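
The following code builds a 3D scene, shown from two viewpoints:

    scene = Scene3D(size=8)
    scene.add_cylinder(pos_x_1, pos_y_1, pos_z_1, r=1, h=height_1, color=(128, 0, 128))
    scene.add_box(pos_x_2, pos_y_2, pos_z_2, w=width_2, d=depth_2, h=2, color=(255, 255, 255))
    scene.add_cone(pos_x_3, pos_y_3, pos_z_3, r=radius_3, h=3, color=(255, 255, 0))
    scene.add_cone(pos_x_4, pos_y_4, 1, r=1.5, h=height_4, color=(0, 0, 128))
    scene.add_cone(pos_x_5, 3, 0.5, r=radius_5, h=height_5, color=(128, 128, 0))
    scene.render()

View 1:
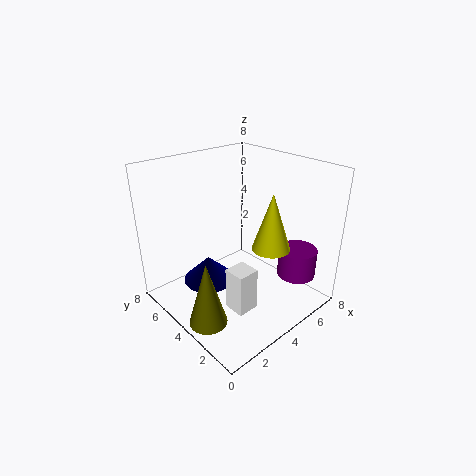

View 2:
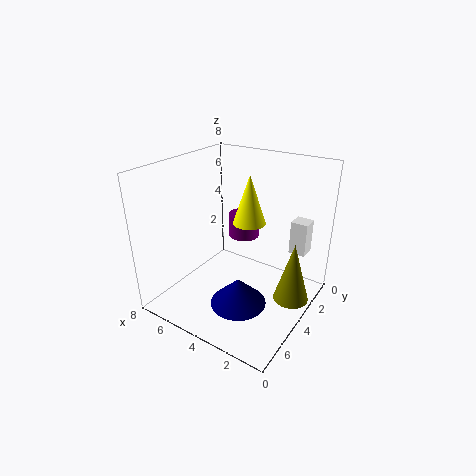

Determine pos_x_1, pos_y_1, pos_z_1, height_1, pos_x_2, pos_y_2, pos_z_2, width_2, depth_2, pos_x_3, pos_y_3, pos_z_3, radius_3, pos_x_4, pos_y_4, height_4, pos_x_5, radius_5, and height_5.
pos_x_1 = 5.5; pos_y_1 = 1; pos_z_1 = 2.5; height_1 = 1.5; pos_x_2 = 1; pos_y_2 = 0.5; pos_z_2 = 2.5; width_2 = 1; depth_2 = 1; pos_x_3 = 4.5; pos_y_3 = 2; pos_z_3 = 4; radius_3 = 1; pos_x_4 = 3; pos_y_4 = 5.5; height_4 = 1.5; pos_x_5 = 1; radius_5 = 1; height_5 = 3.5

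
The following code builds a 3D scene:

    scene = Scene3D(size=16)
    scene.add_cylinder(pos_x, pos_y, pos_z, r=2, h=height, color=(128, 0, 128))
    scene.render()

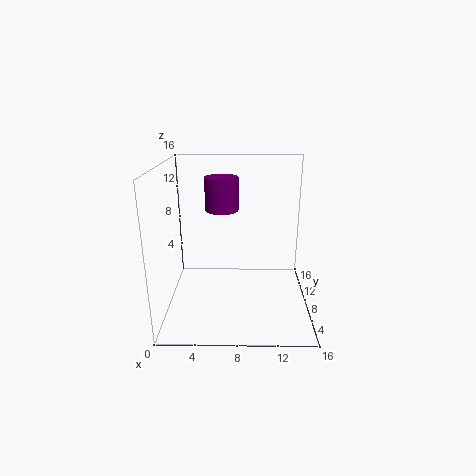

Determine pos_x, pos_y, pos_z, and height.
pos_x = 6; pos_y = 12; pos_z = 10; height = 4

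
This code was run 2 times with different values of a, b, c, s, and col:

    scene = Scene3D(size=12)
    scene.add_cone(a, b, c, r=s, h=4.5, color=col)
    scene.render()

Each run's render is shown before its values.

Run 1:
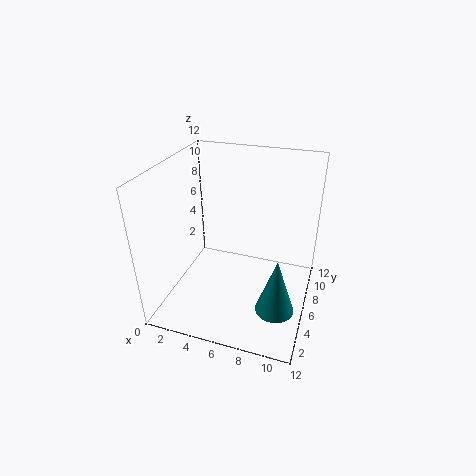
a = 10
b = 3
c = 2
s = 1.5
col = 'teal'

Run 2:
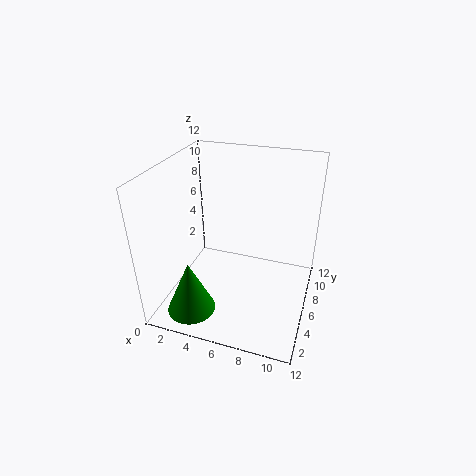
a = 3
b = 2.5
c = 0.5
s = 2
col = 'green'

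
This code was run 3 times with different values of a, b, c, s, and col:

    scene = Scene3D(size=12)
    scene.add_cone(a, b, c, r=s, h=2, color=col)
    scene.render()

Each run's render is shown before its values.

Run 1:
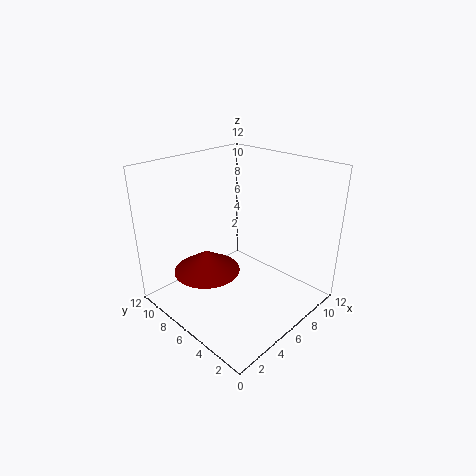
a = 5, b = 9, c = 2, s = 3, col = 'maroon'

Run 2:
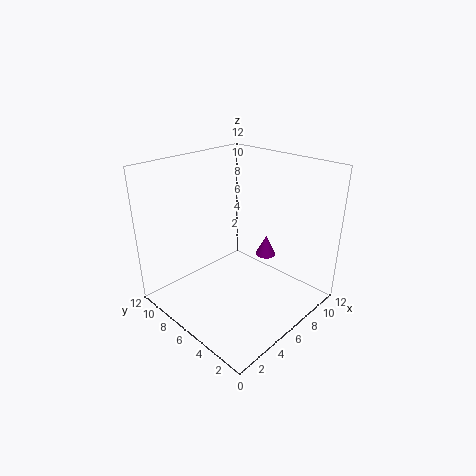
a = 11, b = 7, c = 2, s = 1, col = 'purple'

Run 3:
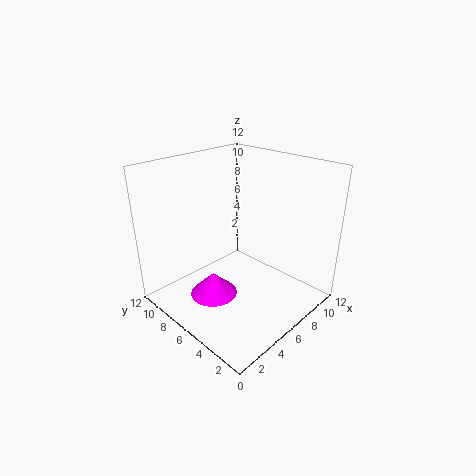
a = 4, b = 7, c = 1, s = 2, col = 'magenta'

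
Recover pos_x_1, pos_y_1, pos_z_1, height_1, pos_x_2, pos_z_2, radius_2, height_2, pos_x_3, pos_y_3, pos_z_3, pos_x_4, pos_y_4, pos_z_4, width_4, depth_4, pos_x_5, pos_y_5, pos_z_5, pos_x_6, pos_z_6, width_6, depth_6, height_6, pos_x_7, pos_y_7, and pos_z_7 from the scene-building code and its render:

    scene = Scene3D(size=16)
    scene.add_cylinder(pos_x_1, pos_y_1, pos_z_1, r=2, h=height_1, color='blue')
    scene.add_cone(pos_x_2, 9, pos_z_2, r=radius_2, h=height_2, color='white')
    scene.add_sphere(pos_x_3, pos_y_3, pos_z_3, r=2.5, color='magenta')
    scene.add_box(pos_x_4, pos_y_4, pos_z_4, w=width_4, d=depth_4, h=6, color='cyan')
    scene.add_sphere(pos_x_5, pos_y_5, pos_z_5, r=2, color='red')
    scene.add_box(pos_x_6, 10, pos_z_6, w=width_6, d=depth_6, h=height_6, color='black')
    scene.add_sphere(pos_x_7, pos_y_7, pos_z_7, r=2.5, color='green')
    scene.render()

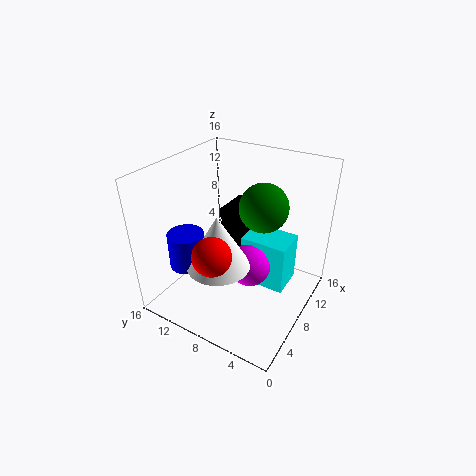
pos_x_1 = 4.5
pos_y_1 = 12.5
pos_z_1 = 5
height_1 = 4
pos_x_2 = 5.5
pos_z_2 = 5.5
radius_2 = 3.5
height_2 = 6
pos_x_3 = 9
pos_y_3 = 7
pos_z_3 = 4
pos_x_4 = 9.5
pos_y_4 = 3
pos_z_4 = 1
width_4 = 4
depth_4 = 5.5
pos_x_5 = 3
pos_y_5 = 8
pos_z_5 = 8.5
pos_x_6 = 10.5
pos_z_6 = 2.5
width_6 = 4.5
depth_6 = 2
height_6 = 7
pos_x_7 = 8
pos_y_7 = 5
pos_z_7 = 12.5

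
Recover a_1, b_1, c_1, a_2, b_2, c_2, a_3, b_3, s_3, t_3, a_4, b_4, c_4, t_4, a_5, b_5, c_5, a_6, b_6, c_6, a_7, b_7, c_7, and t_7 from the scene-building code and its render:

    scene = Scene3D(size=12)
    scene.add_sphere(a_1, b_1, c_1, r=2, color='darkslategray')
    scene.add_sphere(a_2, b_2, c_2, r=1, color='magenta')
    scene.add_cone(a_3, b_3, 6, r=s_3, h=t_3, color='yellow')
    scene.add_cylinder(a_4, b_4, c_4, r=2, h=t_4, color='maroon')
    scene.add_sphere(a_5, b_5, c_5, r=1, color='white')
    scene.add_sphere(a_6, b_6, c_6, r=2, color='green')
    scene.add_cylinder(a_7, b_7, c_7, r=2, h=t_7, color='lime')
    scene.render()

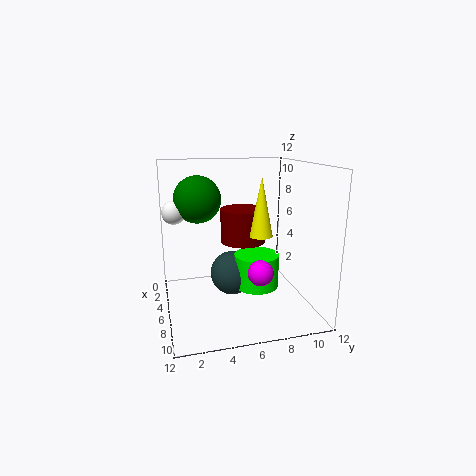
a_1 = 4
b_1 = 6
c_1 = 2
a_2 = 9
b_2 = 7
c_2 = 4
a_3 = 6
b_3 = 8
s_3 = 1
t_3 = 5
a_4 = 4
b_4 = 7
c_4 = 5
t_4 = 3
a_5 = 4
b_5 = 1
c_5 = 8
a_6 = 4
b_6 = 3
c_6 = 9
a_7 = 5
b_7 = 8
c_7 = 1
t_7 = 3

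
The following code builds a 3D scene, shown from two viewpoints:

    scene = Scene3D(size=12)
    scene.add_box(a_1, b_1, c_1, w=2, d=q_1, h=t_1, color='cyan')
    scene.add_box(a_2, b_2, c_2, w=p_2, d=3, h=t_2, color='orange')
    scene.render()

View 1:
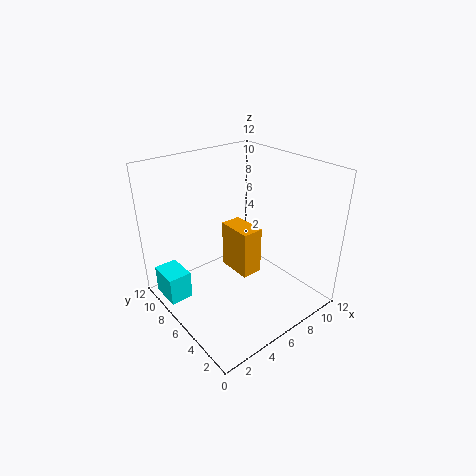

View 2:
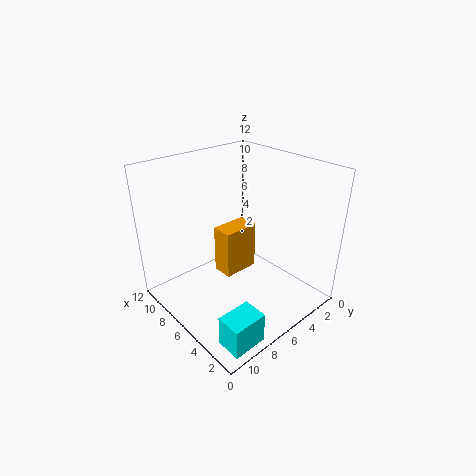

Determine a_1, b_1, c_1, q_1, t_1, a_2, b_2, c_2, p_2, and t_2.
a_1 = 0.5, b_1 = 8.25, c_1 = 0.25, q_1 = 2.75, t_1 = 2.5, a_2 = 5.5, b_2 = 4.5, c_2 = 3, p_2 = 1.75, t_2 = 4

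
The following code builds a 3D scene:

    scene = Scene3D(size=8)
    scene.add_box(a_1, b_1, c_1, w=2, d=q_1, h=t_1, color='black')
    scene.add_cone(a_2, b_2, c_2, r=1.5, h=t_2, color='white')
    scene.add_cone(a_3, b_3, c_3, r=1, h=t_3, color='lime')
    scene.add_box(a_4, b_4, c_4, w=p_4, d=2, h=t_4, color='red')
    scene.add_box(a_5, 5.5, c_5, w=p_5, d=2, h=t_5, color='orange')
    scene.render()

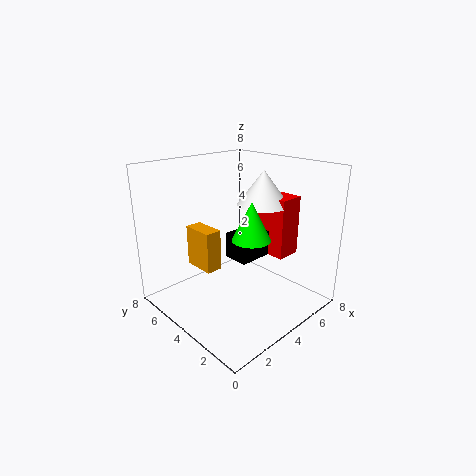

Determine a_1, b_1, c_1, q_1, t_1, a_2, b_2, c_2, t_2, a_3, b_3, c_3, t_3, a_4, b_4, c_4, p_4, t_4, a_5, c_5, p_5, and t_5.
a_1 = 4, b_1 = 3.5, c_1 = 2.5, q_1 = 1.5, t_1 = 1.5, a_2 = 6, b_2 = 4, c_2 = 5.5, t_2 = 2, a_3 = 3.5, b_3 = 2.5, c_3 = 4.5, t_3 = 2, a_4 = 6, b_4 = 2.5, c_4 = 2.5, p_4 = 1.5, t_4 = 3.5, a_5 = 3, c_5 = 1.5, p_5 = 1, t_5 = 2.5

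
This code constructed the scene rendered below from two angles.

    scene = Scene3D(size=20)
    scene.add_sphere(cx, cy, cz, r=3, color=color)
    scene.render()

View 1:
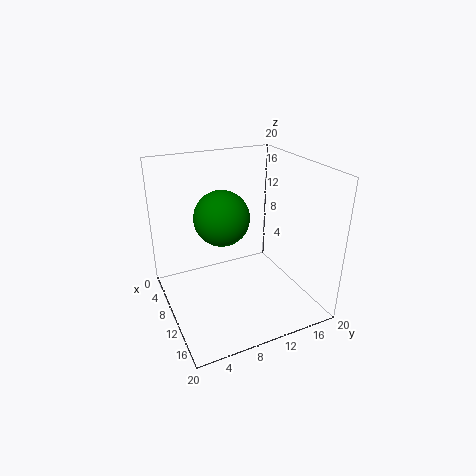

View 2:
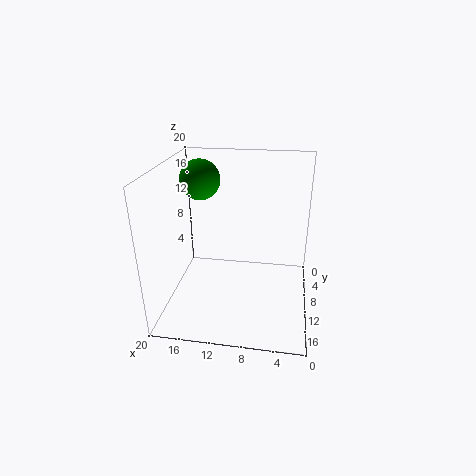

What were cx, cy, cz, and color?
cx = 16.5
cy = 5
cz = 16.5
color = 'green'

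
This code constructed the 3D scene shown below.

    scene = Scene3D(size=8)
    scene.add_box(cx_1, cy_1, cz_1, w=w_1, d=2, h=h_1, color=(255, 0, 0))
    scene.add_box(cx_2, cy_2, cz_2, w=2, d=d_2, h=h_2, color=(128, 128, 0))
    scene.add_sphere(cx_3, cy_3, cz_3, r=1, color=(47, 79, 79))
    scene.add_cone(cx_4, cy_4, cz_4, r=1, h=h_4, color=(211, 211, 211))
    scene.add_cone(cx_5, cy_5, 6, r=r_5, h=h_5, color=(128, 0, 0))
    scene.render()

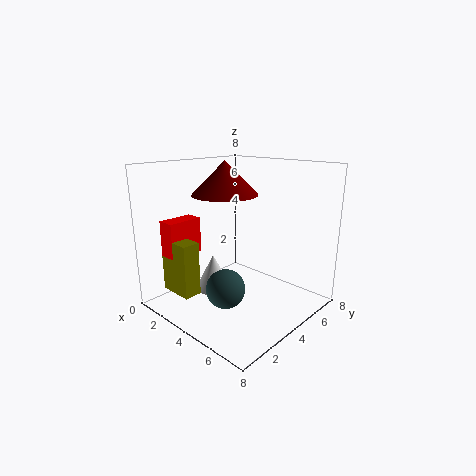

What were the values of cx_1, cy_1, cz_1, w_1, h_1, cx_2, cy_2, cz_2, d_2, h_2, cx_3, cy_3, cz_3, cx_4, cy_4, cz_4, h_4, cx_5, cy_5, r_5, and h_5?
cx_1 = 1; cy_1 = 1; cz_1 = 3; w_1 = 1; h_1 = 2; cx_2 = 1; cy_2 = 1; cz_2 = 1; d_2 = 1; h_2 = 3; cx_3 = 5; cy_3 = 2; cz_3 = 2; cx_4 = 3; cy_4 = 3; cz_4 = 1; h_4 = 2; cx_5 = 2; cy_5 = 5; r_5 = 2; h_5 = 2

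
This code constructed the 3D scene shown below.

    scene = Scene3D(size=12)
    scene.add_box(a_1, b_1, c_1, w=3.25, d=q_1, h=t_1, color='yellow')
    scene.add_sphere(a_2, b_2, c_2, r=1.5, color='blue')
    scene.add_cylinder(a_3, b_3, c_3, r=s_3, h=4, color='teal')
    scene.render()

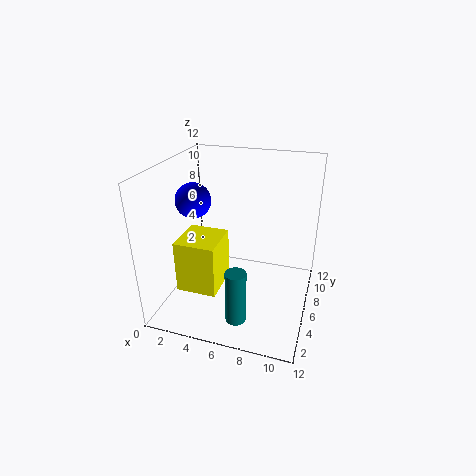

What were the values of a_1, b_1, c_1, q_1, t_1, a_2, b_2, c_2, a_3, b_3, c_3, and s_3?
a_1 = 2; b_1 = 2.25; c_1 = 2.5; q_1 = 3.5; t_1 = 4.25; a_2 = 2; b_2 = 6.25; c_2 = 8.75; a_3 = 7.5; b_3 = 0.75; c_3 = 2.25; s_3 = 0.75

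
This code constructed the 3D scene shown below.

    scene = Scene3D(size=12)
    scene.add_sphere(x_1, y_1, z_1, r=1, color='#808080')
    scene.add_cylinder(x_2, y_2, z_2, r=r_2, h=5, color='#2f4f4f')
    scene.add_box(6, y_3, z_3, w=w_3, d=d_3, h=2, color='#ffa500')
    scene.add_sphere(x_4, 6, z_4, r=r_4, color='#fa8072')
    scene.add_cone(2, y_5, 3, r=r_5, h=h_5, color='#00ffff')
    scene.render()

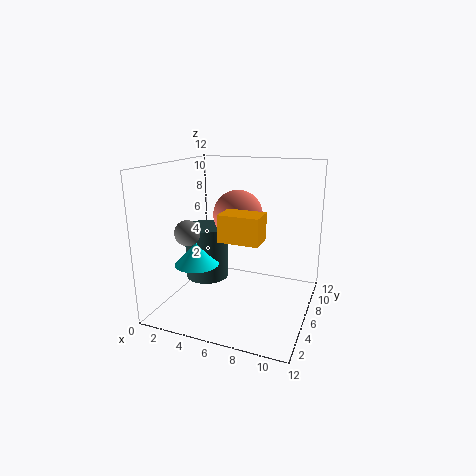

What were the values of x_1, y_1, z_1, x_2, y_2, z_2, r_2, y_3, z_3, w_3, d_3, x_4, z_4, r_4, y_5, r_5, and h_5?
x_1 = 3
y_1 = 3
z_1 = 7
x_2 = 2
y_2 = 8
z_2 = 1
r_2 = 2
y_3 = 2
z_3 = 7
w_3 = 3
d_3 = 2
x_4 = 6
z_4 = 8
r_4 = 2
y_5 = 6
r_5 = 2
h_5 = 2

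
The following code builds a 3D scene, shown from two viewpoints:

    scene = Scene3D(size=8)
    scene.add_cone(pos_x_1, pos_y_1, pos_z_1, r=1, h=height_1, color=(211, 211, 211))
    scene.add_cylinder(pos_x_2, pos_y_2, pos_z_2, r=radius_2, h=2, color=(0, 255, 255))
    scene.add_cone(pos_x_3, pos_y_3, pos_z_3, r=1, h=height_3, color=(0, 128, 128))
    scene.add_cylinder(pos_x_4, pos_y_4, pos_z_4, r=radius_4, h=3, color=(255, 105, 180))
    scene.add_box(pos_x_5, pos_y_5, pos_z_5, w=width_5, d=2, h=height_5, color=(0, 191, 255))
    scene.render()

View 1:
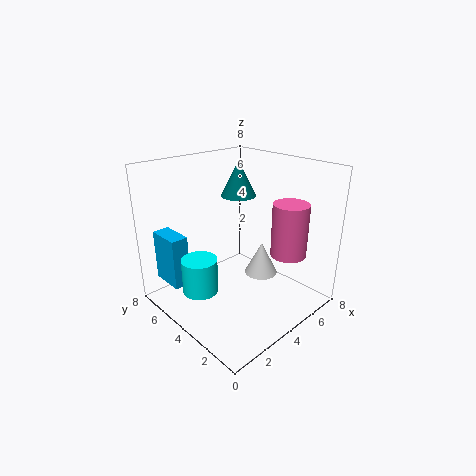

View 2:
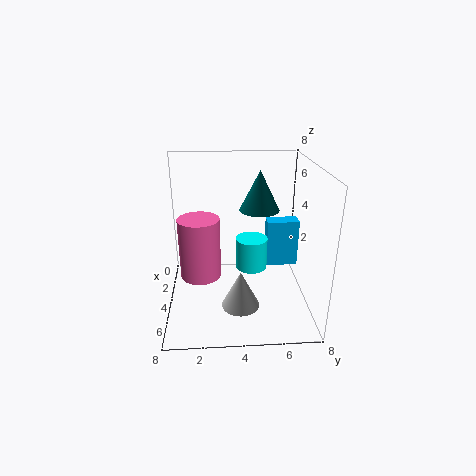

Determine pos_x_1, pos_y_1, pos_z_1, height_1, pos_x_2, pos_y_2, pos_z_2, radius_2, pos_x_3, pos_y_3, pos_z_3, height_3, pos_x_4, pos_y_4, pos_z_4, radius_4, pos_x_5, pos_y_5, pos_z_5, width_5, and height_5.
pos_x_1 = 6; pos_y_1 = 4; pos_z_1 = 1; height_1 = 2; pos_x_2 = 2; pos_y_2 = 5; pos_z_2 = 1; radius_2 = 1; pos_x_3 = 5; pos_y_3 = 5; pos_z_3 = 6; height_3 = 2; pos_x_4 = 6; pos_y_4 = 2; pos_z_4 = 3; radius_4 = 1; pos_x_5 = 1; pos_y_5 = 6; pos_z_5 = 1; width_5 = 1; height_5 = 3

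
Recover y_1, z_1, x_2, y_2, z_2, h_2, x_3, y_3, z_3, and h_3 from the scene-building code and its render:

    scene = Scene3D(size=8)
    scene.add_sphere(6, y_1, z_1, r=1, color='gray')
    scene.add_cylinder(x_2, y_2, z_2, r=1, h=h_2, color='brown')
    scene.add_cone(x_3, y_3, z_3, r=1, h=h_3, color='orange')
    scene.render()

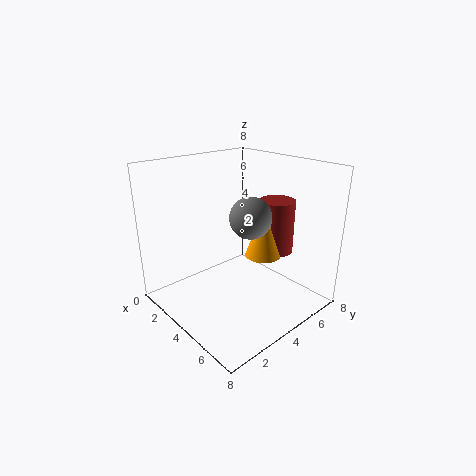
y_1 = 3; z_1 = 6; x_2 = 5; y_2 = 6; z_2 = 3; h_2 = 3; x_3 = 5; y_3 = 5; z_3 = 3; h_3 = 3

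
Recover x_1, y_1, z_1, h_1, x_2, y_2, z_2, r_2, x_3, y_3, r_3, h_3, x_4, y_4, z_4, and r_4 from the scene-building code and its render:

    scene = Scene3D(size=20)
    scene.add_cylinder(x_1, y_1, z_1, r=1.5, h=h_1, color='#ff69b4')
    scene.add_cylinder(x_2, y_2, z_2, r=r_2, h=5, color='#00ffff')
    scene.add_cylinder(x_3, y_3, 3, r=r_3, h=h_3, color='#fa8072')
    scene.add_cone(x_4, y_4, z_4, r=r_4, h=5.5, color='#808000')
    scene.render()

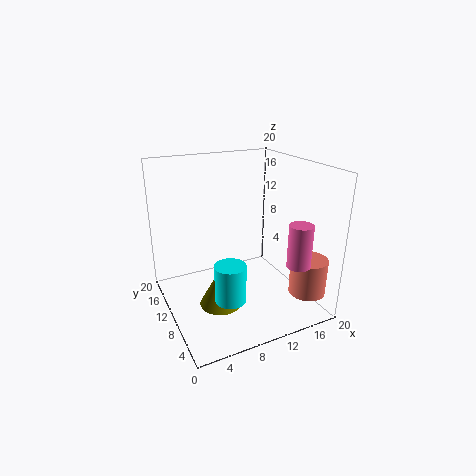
x_1 = 14.5; y_1 = 2; z_1 = 8.5; h_1 = 5.5; x_2 = 6.5; y_2 = 5; z_2 = 4; r_2 = 2; x_3 = 17.5; y_3 = 3.5; r_3 = 2.5; h_3 = 5; x_4 = 7; y_4 = 9.5; z_4 = 0.5; r_4 = 3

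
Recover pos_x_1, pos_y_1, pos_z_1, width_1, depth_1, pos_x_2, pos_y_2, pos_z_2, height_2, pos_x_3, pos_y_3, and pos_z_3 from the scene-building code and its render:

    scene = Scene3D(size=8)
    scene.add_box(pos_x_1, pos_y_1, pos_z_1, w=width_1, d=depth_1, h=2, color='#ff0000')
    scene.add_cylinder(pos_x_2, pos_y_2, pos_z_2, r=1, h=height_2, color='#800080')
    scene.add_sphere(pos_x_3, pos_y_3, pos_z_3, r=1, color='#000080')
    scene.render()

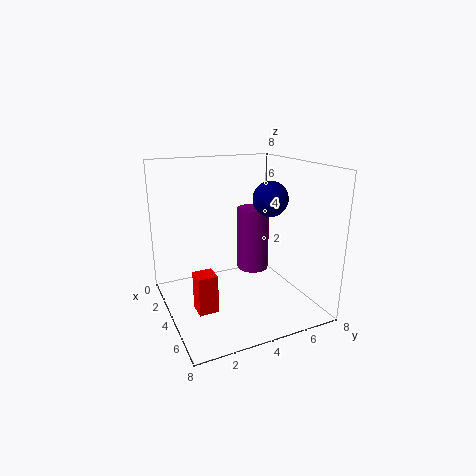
pos_x_1 = 5; pos_y_1 = 1; pos_z_1 = 1; width_1 = 1; depth_1 = 1; pos_x_2 = 2; pos_y_2 = 6; pos_z_2 = 1; height_2 = 4; pos_x_3 = 4; pos_y_3 = 6; pos_z_3 = 6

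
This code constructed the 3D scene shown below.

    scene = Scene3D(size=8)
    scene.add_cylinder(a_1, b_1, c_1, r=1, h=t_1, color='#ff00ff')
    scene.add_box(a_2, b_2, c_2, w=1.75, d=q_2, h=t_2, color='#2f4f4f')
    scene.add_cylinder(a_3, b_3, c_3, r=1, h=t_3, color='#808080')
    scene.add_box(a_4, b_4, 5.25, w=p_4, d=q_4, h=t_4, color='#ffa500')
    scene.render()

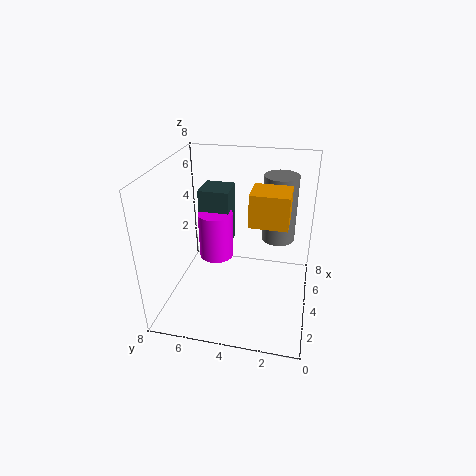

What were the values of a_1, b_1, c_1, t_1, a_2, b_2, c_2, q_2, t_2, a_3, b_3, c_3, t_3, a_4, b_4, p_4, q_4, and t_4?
a_1 = 4.75
b_1 = 5.5
c_1 = 2.25
t_1 = 2.75
a_2 = 4.75
b_2 = 4.75
c_2 = 2.75
q_2 = 1.75
t_2 = 3.5
a_3 = 6.25
b_3 = 2
c_3 = 3
t_3 = 4
a_4 = 3
b_4 = 1.25
p_4 = 1.75
q_4 = 2
t_4 = 1.75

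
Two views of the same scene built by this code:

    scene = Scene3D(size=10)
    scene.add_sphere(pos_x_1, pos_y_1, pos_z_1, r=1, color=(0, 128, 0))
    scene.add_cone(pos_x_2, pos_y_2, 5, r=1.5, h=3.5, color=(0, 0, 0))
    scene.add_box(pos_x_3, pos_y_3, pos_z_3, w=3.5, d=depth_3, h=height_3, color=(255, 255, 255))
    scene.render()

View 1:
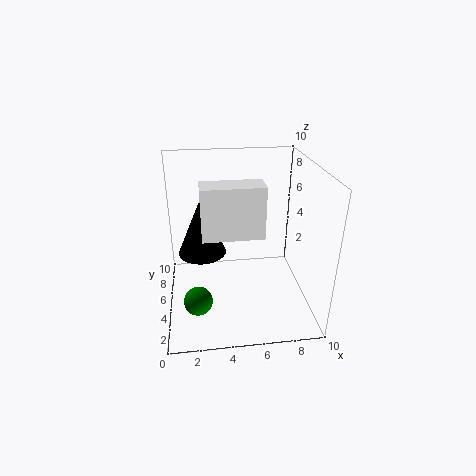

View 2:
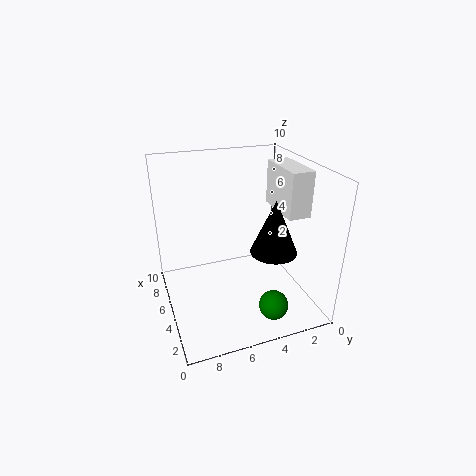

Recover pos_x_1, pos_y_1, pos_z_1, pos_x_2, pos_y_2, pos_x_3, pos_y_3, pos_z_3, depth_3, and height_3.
pos_x_1 = 2, pos_y_1 = 3.5, pos_z_1 = 1, pos_x_2 = 2.5, pos_y_2 = 3.5, pos_x_3 = 2.5, pos_y_3 = 1, pos_z_3 = 7, depth_3 = 1.5, height_3 = 3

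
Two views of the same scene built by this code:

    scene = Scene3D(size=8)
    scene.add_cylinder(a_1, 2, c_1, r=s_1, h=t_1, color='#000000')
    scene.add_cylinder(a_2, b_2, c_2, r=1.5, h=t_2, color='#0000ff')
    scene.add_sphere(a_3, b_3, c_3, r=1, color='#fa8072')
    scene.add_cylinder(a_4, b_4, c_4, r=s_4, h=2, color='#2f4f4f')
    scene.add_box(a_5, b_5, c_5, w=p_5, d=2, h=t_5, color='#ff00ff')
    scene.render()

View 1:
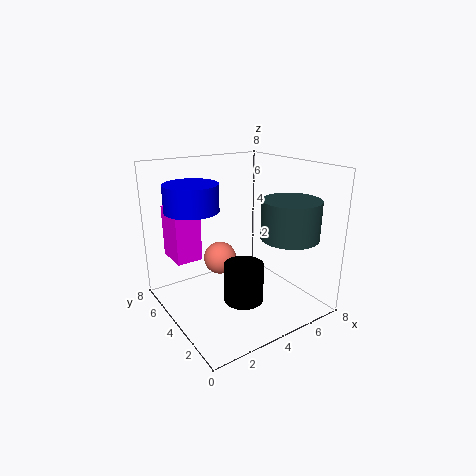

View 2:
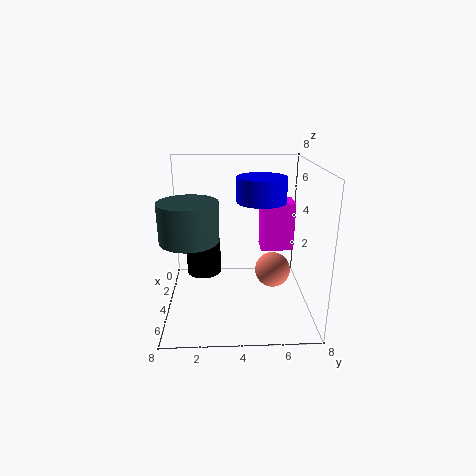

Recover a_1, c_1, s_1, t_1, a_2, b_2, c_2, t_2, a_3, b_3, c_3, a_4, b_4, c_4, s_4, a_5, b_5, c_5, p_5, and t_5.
a_1 = 3, c_1 = 1.5, s_1 = 1, t_1 = 2, a_2 = 2, b_2 = 5.5, c_2 = 5.5, t_2 = 1.5, a_3 = 4, b_3 = 6, c_3 = 2, a_4 = 5.5, b_4 = 1.5, c_4 = 4.5, s_4 = 1.5, a_5 = 1, b_5 = 5.5, c_5 = 2.5, p_5 = 1.5, t_5 = 3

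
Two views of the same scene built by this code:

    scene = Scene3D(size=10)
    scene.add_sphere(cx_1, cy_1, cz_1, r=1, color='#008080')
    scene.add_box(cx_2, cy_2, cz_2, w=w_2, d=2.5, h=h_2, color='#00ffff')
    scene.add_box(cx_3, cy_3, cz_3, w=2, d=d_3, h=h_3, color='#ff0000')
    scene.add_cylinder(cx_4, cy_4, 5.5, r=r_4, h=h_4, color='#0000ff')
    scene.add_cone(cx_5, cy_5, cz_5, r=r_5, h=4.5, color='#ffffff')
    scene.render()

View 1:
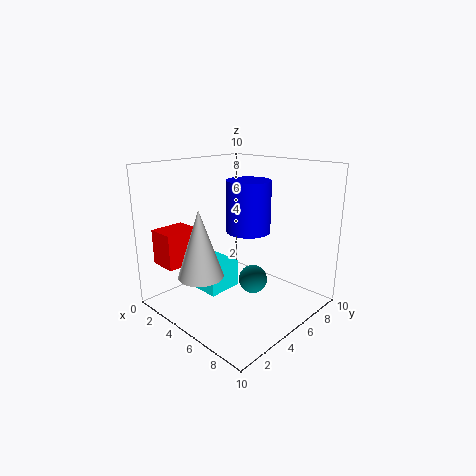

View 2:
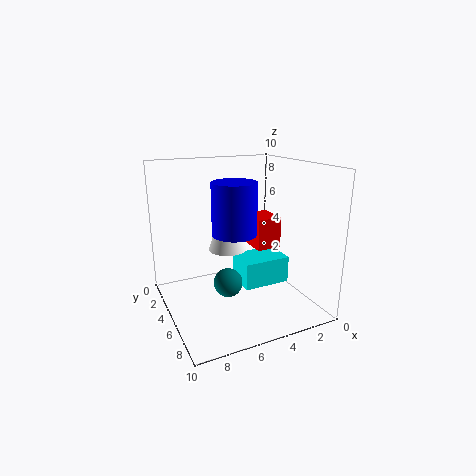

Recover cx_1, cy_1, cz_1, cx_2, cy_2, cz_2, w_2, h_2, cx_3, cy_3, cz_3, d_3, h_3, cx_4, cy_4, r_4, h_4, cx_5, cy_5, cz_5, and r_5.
cx_1 = 6, cy_1 = 5.5, cz_1 = 2, cx_2 = 1, cy_2 = 3, cz_2 = 1, w_2 = 3.5, h_2 = 2, cx_3 = 0.5, cy_3 = 1, cz_3 = 3, d_3 = 2.5, h_3 = 2.5, cx_4 = 5.5, cy_4 = 5.5, r_4 = 1.5, h_4 = 3.5, cx_5 = 4.5, cy_5 = 2, cz_5 = 3, r_5 = 1.5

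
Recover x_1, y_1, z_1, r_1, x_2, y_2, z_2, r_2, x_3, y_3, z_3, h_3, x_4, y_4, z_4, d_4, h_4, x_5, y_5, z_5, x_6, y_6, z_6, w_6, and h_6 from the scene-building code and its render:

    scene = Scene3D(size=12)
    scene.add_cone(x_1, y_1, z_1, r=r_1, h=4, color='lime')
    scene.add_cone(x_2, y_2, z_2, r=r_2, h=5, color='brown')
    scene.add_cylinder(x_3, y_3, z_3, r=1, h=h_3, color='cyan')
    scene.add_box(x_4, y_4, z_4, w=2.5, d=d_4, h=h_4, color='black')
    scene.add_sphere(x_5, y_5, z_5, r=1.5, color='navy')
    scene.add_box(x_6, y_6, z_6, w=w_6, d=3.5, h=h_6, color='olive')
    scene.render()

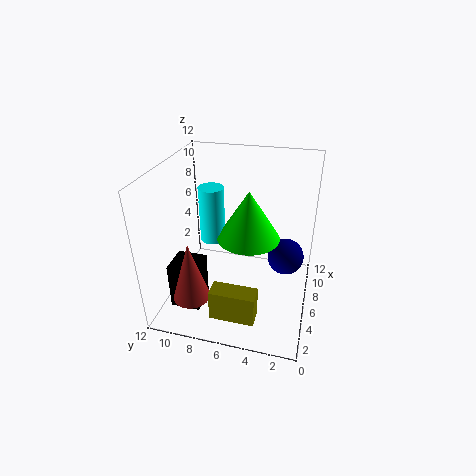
x_1 = 5.5, y_1 = 5, z_1 = 6.5, r_1 = 2.5, x_2 = 2.5, y_2 = 9, z_2 = 2, r_2 = 1.5, x_3 = 5.5, y_3 = 8, z_3 = 6, h_3 = 4.5, x_4 = 2.5, y_4 = 8.5, z_4 = 0.5, d_4 = 2.5, h_4 = 4, x_5 = 6.5, y_5 = 2, z_5 = 4.5, x_6 = 1, y_6 = 3.5, z_6 = 1.5, w_6 = 1.5, h_6 = 2.5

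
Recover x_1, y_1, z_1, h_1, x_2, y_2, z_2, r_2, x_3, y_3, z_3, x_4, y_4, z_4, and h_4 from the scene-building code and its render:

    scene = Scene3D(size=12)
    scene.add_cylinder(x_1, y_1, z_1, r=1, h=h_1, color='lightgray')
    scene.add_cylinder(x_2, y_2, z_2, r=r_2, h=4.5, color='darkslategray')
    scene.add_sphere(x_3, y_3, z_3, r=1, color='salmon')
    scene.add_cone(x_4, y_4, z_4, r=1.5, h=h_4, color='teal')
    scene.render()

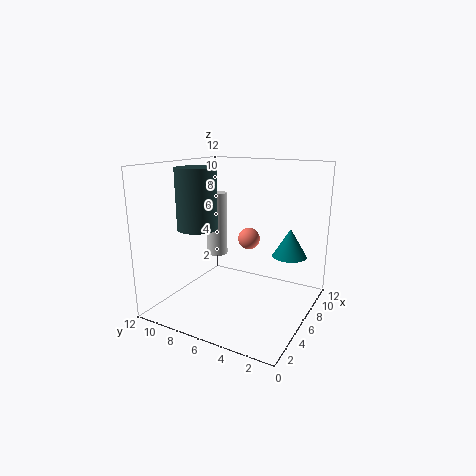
x_1 = 9, y_1 = 10, z_1 = 3, h_1 = 6, x_2 = 2.5, y_2 = 7.5, z_2 = 7.5, r_2 = 1.5, x_3 = 9, y_3 = 6.5, z_3 = 5, x_4 = 9, y_4 = 2.5, z_4 = 4, h_4 = 2.5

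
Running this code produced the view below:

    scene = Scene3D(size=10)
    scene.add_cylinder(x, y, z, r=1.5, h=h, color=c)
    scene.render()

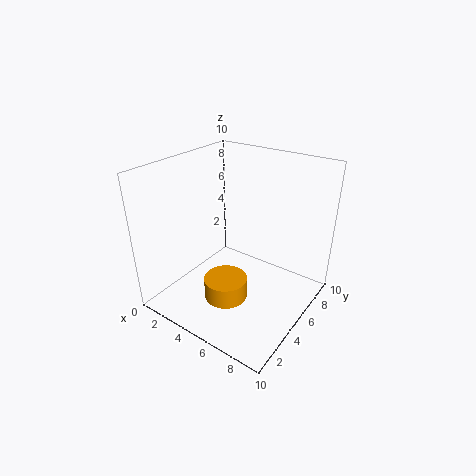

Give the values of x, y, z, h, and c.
x = 5; y = 3.5; z = 1; h = 1.5; c = 'orange'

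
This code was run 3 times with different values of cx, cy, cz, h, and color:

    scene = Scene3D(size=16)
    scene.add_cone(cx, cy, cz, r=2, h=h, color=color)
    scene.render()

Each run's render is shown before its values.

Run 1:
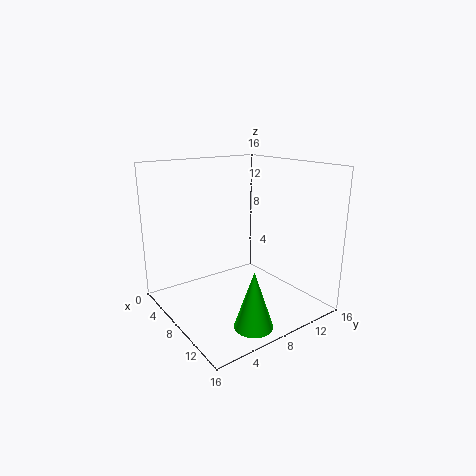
cx = 13.5, cy = 6, cz = 0.5, h = 6, color = 'lime'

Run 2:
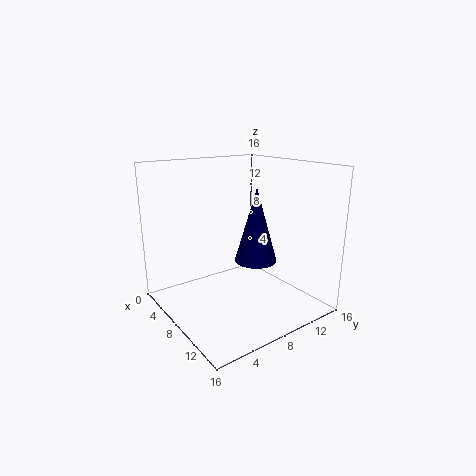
cx = 13, cy = 6.5, cz = 7.5, h = 7, color = 'navy'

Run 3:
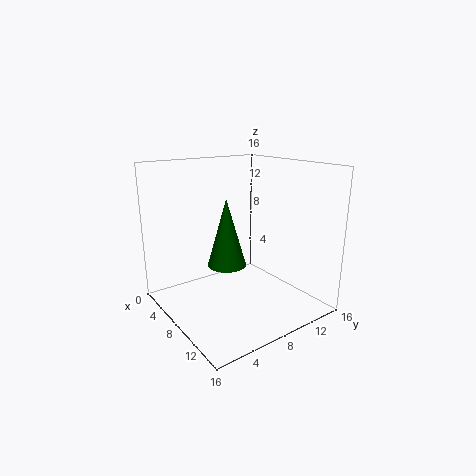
cx = 9.5, cy = 5.5, cz = 6, h = 7, color = 'green'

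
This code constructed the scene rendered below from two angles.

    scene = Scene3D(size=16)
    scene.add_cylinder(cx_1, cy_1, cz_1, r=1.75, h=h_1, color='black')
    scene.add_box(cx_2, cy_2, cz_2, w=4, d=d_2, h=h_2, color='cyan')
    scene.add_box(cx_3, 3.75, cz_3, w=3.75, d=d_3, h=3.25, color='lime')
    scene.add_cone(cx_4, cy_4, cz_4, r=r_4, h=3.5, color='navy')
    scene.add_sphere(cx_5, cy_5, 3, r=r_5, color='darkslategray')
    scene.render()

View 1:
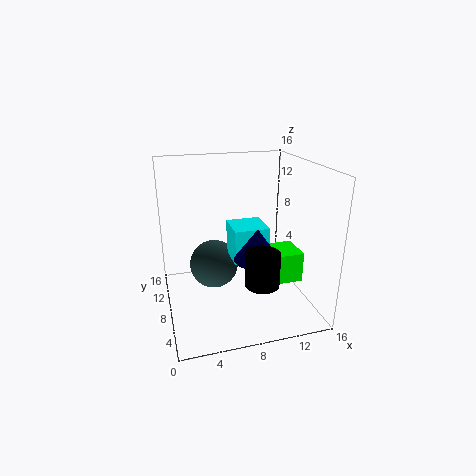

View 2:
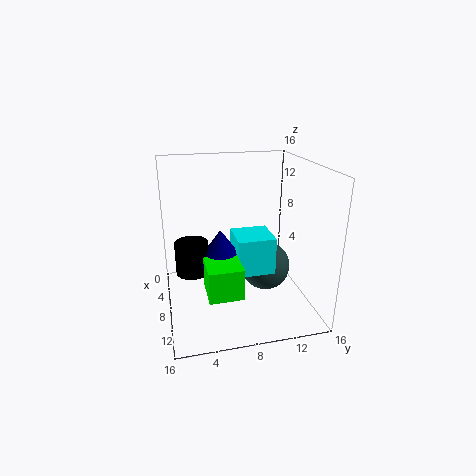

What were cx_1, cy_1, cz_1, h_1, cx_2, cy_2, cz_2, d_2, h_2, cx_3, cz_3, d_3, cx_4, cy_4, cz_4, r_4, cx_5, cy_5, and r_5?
cx_1 = 9
cy_1 = 2.75
cz_1 = 5
h_1 = 3.5
cx_2 = 7.5
cy_2 = 7.25
cz_2 = 5
d_2 = 4
h_2 = 4
cx_3 = 10.25
cz_3 = 4
d_3 = 3.5
cx_4 = 9.5
cy_4 = 5.75
cz_4 = 6.25
r_4 = 2.5
cx_5 = 6
cy_5 = 12
r_5 = 3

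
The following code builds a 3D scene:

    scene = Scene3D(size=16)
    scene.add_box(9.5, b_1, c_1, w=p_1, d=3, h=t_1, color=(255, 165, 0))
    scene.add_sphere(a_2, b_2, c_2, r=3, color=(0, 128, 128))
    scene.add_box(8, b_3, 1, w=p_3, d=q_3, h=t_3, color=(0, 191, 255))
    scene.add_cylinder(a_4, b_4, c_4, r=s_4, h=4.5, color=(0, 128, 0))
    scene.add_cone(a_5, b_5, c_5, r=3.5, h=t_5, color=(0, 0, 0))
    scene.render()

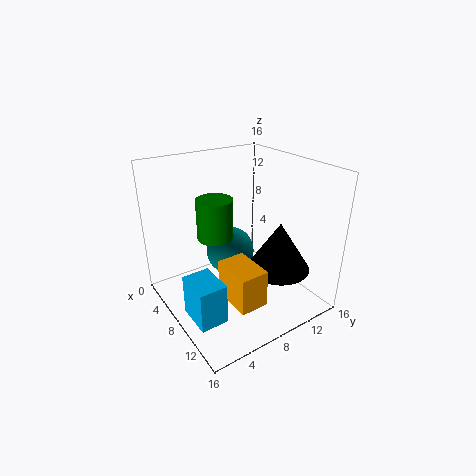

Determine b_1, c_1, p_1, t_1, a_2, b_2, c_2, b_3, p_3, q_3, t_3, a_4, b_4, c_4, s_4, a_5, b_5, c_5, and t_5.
b_1 = 4.5; c_1 = 3; p_1 = 4.5; t_1 = 4; a_2 = 4; b_2 = 9.5; c_2 = 4; b_3 = 1; p_3 = 4; q_3 = 3; t_3 = 4.5; a_4 = 6.5; b_4 = 6; c_4 = 8; s_4 = 2; a_5 = 11; b_5 = 11.5; c_5 = 4.5; t_5 = 5.5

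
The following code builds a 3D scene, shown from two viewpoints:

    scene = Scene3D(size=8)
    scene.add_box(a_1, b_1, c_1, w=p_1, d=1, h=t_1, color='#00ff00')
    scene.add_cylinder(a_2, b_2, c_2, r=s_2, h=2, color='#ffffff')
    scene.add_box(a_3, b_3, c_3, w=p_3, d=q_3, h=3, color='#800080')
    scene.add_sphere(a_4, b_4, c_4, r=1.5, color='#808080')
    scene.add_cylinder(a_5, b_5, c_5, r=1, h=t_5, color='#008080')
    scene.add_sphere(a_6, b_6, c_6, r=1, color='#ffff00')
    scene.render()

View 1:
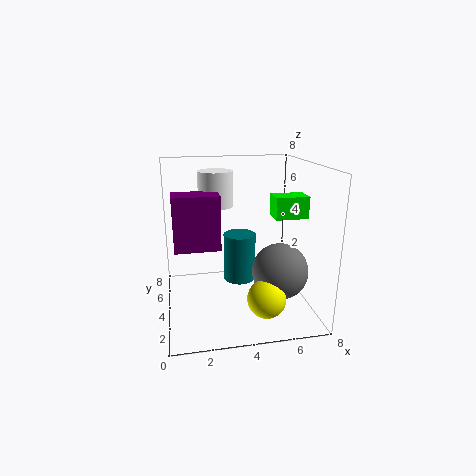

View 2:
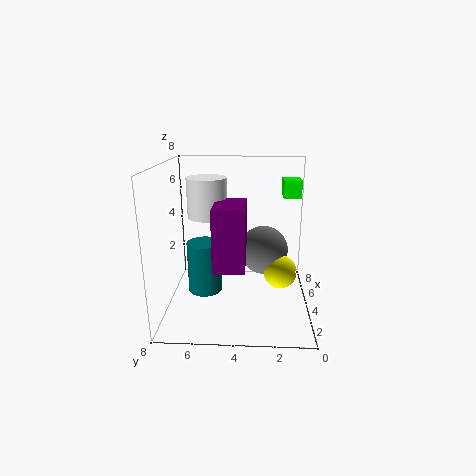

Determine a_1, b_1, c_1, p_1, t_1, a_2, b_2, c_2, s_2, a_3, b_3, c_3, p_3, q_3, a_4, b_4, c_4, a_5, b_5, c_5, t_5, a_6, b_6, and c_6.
a_1 = 5, b_1 = 0.5, c_1 = 6, p_1 = 1.5, t_1 = 1, a_2 = 3, b_2 = 5.5, c_2 = 5.5, s_2 = 1, a_3 = 0.5, b_3 = 3.5, c_3 = 3.5, p_3 = 2.5, q_3 = 1.5, a_4 = 6, b_4 = 2.5, c_4 = 2.5, a_5 = 4.5, b_5 = 6, c_5 = 0.5, t_5 = 3, a_6 = 5, b_6 = 1.5, c_6 = 1.5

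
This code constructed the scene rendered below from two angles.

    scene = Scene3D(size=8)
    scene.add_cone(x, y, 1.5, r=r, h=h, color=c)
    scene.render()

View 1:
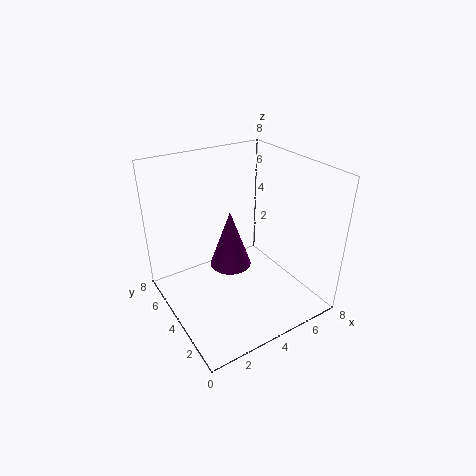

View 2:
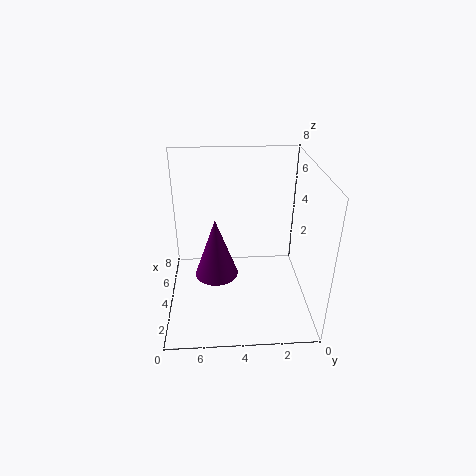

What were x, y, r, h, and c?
x = 4.25
y = 5.25
r = 1.25
h = 3.5
c = 'purple'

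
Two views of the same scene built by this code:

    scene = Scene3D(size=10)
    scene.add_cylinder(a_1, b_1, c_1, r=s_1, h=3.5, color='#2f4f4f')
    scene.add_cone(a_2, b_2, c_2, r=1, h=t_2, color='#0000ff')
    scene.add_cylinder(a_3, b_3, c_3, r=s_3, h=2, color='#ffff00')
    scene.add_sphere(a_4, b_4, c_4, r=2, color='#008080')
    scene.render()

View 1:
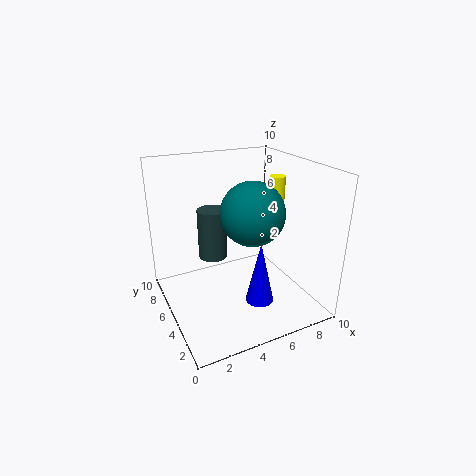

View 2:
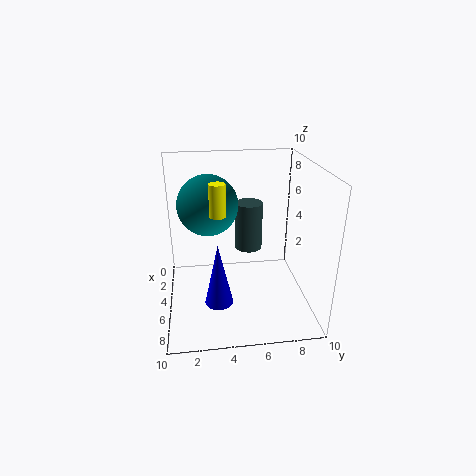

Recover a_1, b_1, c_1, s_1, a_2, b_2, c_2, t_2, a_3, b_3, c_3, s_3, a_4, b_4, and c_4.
a_1 = 3.5, b_1 = 6, c_1 = 3.5, s_1 = 1, a_2 = 6, b_2 = 3.5, c_2 = 0.5, t_2 = 4.5, a_3 = 7, b_3 = 3.5, c_3 = 7.5, s_3 = 0.5, a_4 = 5, b_4 = 3, c_4 = 7.5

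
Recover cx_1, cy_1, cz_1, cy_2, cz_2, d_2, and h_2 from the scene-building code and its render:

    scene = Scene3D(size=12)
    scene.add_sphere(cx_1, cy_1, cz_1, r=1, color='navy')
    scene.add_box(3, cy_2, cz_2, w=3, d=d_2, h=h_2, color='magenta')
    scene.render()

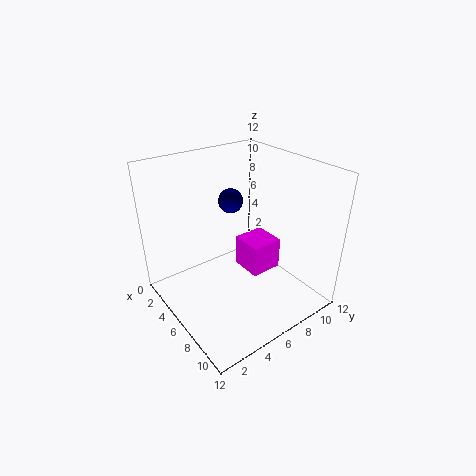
cx_1 = 5, cy_1 = 6, cz_1 = 9, cy_2 = 8, cz_2 = 1, d_2 = 3, h_2 = 3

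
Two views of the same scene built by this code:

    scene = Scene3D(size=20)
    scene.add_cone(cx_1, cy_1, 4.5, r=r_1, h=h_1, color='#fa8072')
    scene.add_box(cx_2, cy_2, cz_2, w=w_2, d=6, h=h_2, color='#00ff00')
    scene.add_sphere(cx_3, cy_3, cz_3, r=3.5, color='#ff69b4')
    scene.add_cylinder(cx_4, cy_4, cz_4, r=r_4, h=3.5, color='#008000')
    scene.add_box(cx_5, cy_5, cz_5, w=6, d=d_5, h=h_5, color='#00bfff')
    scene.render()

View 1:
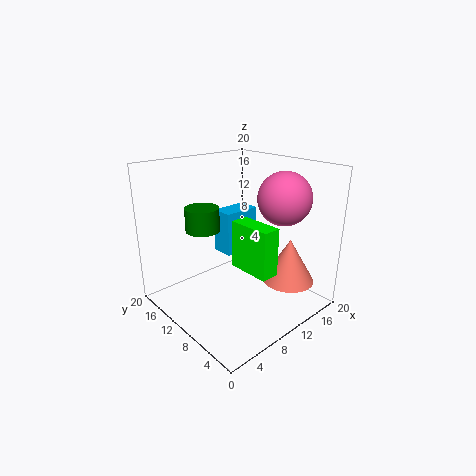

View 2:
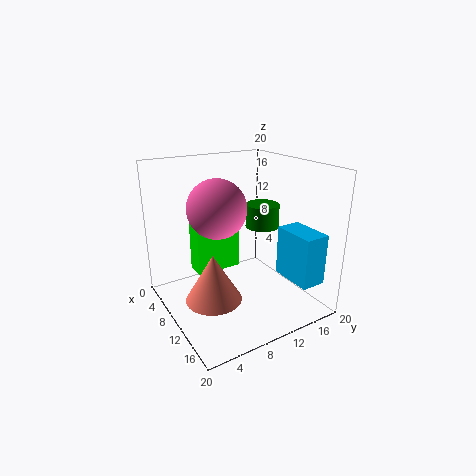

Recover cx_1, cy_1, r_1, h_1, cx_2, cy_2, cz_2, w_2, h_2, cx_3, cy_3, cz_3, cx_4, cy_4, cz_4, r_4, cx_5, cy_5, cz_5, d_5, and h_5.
cx_1 = 14
cy_1 = 4
r_1 = 3.5
h_1 = 6
cx_2 = 8.5
cy_2 = 3.5
cz_2 = 6.5
w_2 = 2.5
h_2 = 6.5
cx_3 = 13.5
cy_3 = 5
cz_3 = 16
cx_4 = 8
cy_4 = 15.5
cz_4 = 10
r_4 = 2.5
cx_5 = 12.5
cy_5 = 15
cz_5 = 4.5
d_5 = 3.5
h_5 = 7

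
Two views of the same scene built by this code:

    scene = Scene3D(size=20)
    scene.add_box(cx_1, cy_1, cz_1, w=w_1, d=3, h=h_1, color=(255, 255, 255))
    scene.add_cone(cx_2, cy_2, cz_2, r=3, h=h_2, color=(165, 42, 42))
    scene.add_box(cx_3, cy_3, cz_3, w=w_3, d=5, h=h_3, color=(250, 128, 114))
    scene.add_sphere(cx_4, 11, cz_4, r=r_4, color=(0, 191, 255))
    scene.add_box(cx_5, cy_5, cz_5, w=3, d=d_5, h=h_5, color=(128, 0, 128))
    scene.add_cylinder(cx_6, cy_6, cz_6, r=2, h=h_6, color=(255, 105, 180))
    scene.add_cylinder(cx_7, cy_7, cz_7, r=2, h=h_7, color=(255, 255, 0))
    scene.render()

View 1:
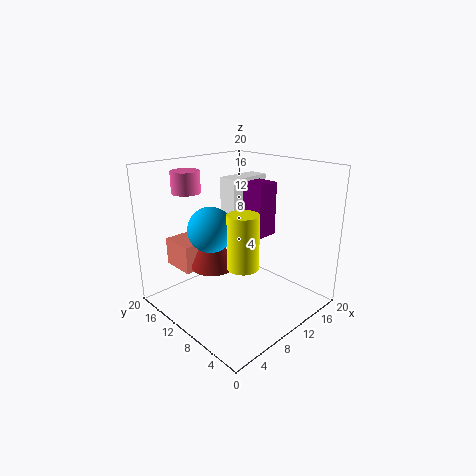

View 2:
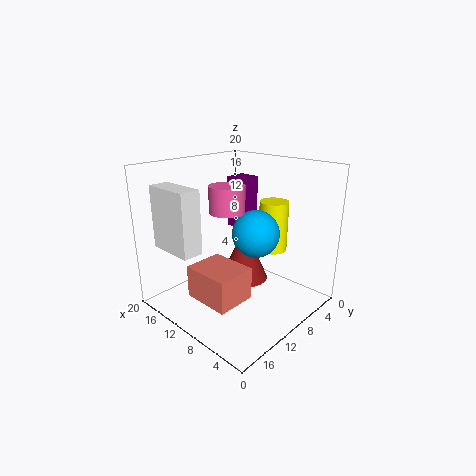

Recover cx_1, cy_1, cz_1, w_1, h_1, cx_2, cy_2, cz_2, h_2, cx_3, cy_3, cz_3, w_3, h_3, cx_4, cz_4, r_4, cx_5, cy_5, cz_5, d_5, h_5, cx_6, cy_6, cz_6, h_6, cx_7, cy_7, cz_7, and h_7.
cx_1 = 13
cy_1 = 14
cz_1 = 8
w_1 = 7
h_1 = 9
cx_2 = 7
cy_2 = 12
cz_2 = 6
h_2 = 7
cx_3 = 4
cy_3 = 14
cz_3 = 5
w_3 = 6
h_3 = 4
cx_4 = 6
cz_4 = 12
r_4 = 3
cx_5 = 10
cy_5 = 6
cz_5 = 11
d_5 = 3
h_5 = 7
cx_6 = 6
cy_6 = 16
cz_6 = 16
h_6 = 3
cx_7 = 7
cy_7 = 6
cz_7 = 8
h_7 = 7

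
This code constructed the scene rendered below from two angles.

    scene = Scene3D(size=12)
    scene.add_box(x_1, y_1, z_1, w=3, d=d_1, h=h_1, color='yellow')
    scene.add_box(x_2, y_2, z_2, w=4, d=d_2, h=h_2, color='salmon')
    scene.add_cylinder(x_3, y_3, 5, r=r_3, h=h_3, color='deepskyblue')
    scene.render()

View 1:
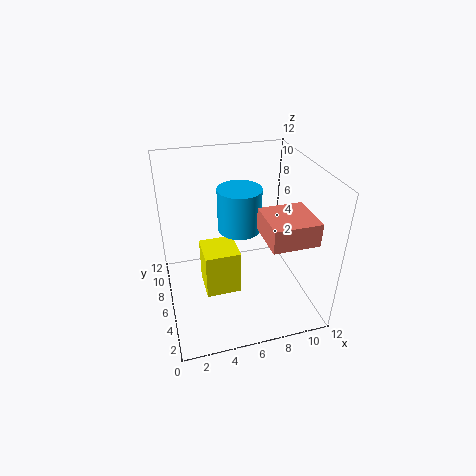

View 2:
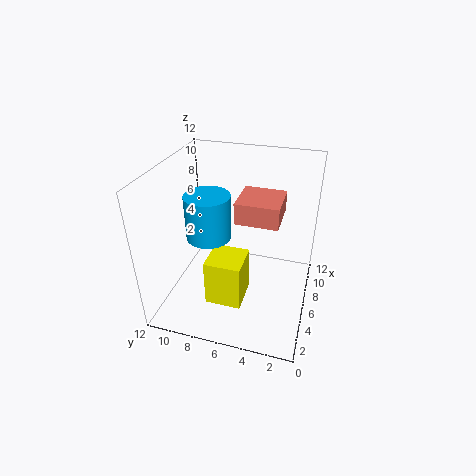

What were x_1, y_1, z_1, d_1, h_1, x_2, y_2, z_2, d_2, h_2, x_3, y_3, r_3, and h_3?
x_1 = 3
y_1 = 5
z_1 = 1
d_1 = 3
h_1 = 4
x_2 = 8
y_2 = 3
z_2 = 6
d_2 = 4
h_2 = 2
x_3 = 7
y_3 = 9
r_3 = 2
h_3 = 4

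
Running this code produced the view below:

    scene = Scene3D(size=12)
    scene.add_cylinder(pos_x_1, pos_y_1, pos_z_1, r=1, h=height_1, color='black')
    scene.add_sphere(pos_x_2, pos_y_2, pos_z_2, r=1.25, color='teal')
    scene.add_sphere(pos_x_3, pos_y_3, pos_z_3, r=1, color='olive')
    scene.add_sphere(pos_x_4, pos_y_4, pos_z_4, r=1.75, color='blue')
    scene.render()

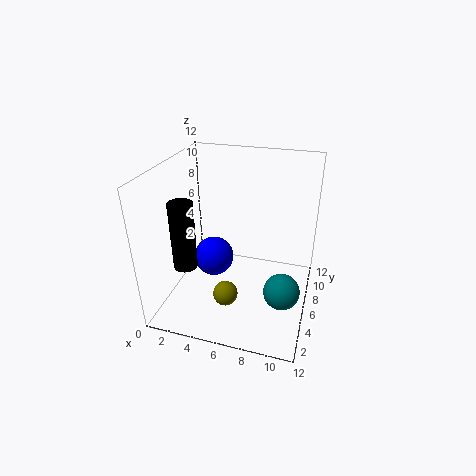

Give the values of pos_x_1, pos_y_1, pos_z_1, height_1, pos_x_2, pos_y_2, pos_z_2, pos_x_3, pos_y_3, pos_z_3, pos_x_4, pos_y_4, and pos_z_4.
pos_x_1 = 2
pos_y_1 = 4
pos_z_1 = 3.75
height_1 = 5.75
pos_x_2 = 10.5
pos_y_2 = 1.5
pos_z_2 = 5
pos_x_3 = 5.75
pos_y_3 = 3.25
pos_z_3 = 2.25
pos_x_4 = 3.5
pos_y_4 = 6.75
pos_z_4 = 3.25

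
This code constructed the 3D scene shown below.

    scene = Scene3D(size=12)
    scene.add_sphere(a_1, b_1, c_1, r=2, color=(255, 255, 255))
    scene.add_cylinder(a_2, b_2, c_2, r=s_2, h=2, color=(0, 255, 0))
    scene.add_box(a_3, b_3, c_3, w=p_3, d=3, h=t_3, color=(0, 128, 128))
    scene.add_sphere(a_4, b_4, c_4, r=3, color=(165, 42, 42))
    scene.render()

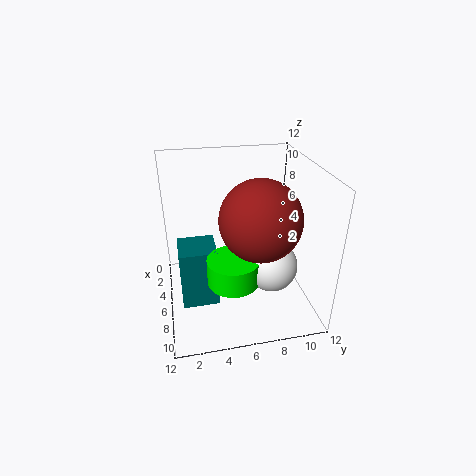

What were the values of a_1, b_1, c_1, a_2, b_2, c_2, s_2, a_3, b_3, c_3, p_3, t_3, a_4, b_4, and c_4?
a_1 = 9, b_1 = 8, c_1 = 5, a_2 = 9, b_2 = 5, c_2 = 4, s_2 = 2, a_3 = 5, b_3 = 1, c_3 = 1, p_3 = 3, t_3 = 5, a_4 = 9, b_4 = 7, c_4 = 9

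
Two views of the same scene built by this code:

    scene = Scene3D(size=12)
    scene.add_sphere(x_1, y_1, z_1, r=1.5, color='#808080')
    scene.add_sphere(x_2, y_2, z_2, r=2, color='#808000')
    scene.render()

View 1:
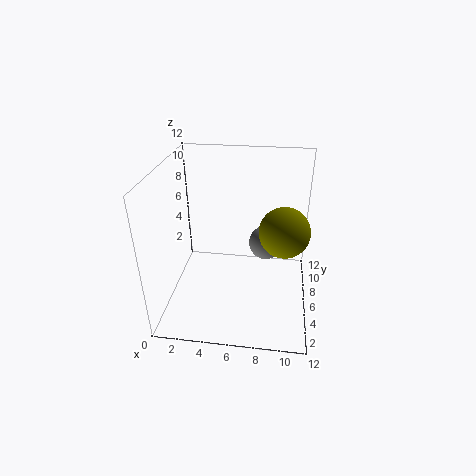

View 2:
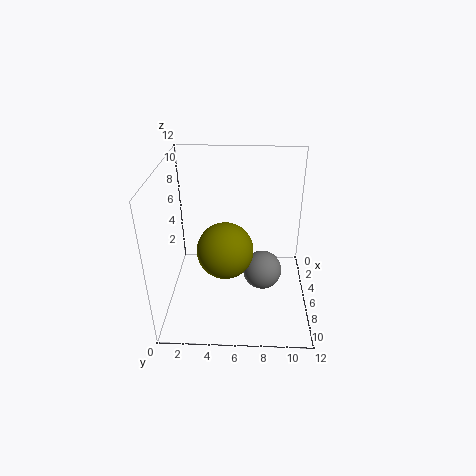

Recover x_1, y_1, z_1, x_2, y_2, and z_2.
x_1 = 8.25; y_1 = 8; z_1 = 4.5; x_2 = 9.75; y_2 = 5.25; z_2 = 7.25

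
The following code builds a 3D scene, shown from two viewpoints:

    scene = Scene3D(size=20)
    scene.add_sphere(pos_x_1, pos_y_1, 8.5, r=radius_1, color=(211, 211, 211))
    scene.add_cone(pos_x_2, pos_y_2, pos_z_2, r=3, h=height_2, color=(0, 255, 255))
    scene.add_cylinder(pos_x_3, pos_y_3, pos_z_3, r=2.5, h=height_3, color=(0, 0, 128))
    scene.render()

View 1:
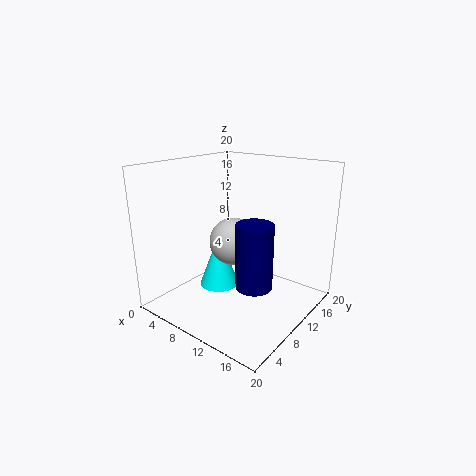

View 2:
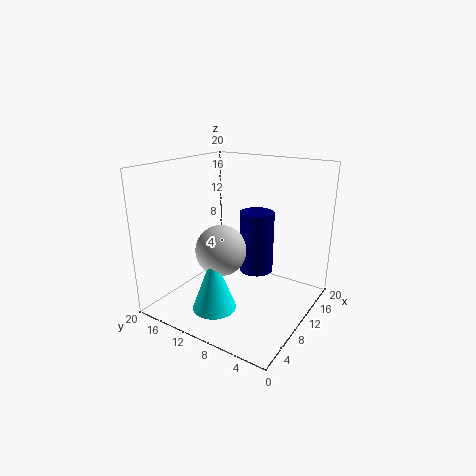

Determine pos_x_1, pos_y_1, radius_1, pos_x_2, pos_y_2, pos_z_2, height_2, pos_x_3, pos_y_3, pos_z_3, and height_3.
pos_x_1 = 8; pos_y_1 = 11.5; radius_1 = 3.5; pos_x_2 = 5.5; pos_y_2 = 11; pos_z_2 = 1; height_2 = 8; pos_x_3 = 13.5; pos_y_3 = 9; pos_z_3 = 4; height_3 = 9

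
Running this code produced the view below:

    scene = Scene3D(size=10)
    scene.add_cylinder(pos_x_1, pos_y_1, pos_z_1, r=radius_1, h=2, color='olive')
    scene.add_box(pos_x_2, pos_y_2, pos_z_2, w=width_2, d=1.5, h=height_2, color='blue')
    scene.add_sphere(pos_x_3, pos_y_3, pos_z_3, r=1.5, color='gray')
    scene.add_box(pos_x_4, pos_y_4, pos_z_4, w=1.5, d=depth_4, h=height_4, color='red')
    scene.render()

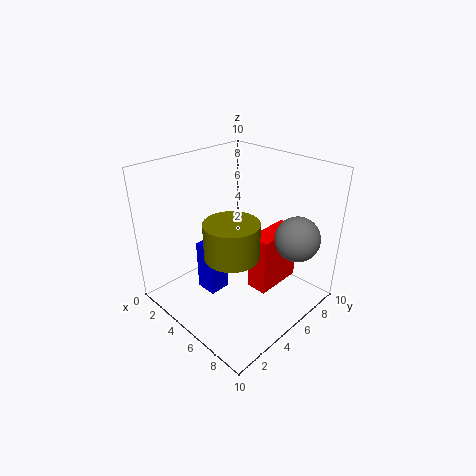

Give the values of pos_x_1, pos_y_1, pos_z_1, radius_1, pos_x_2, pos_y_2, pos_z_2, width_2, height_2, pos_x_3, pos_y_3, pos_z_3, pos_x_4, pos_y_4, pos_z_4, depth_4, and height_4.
pos_x_1 = 8; pos_y_1 = 1.5; pos_z_1 = 6.5; radius_1 = 1.5; pos_x_2 = 3.5; pos_y_2 = 2.5; pos_z_2 = 1.5; width_2 = 1.5; height_2 = 3.5; pos_x_3 = 8.5; pos_y_3 = 7; pos_z_3 = 5.5; pos_x_4 = 6; pos_y_4 = 5; pos_z_4 = 1.5; depth_4 = 3.5; height_4 = 4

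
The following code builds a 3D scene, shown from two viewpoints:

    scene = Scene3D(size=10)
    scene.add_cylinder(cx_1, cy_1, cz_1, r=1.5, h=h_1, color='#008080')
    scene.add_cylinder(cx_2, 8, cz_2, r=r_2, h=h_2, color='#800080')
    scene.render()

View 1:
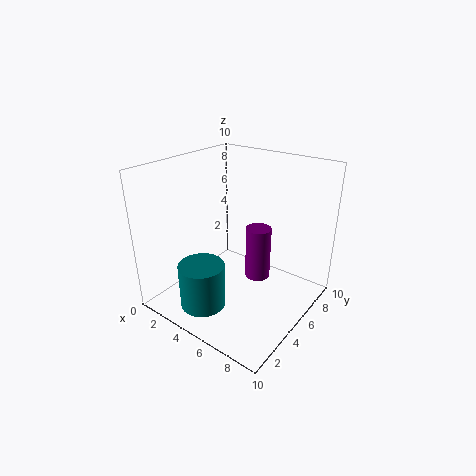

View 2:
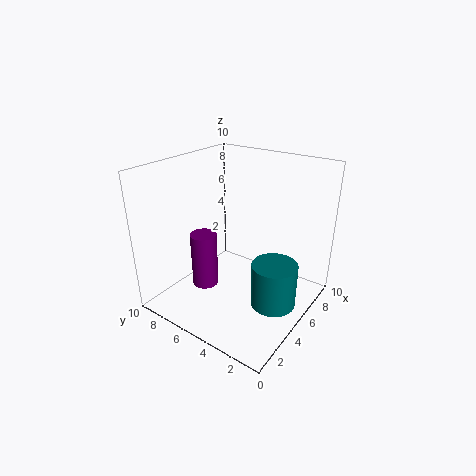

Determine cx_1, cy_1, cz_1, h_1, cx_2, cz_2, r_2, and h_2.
cx_1 = 4.5; cy_1 = 1.75; cz_1 = 1.25; h_1 = 3; cx_2 = 4.75; cz_2 = 0.25; r_2 = 1; h_2 = 4.25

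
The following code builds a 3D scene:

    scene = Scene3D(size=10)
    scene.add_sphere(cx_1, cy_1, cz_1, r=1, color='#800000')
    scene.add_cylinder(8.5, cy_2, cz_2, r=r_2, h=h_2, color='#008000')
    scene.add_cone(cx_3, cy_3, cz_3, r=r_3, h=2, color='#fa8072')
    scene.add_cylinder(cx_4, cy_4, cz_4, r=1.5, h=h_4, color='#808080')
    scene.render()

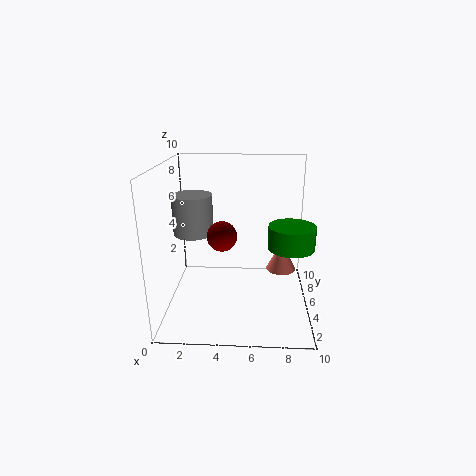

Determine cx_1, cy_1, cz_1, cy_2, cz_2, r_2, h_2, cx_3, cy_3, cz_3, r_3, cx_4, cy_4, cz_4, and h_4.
cx_1 = 4
cy_1 = 4
cz_1 = 5.5
cy_2 = 3.5
cz_2 = 5
r_2 = 1.5
h_2 = 1.5
cx_3 = 8
cy_3 = 4.5
cz_3 = 3
r_3 = 1
cx_4 = 1.5
cy_4 = 7
cz_4 = 4.5
h_4 = 3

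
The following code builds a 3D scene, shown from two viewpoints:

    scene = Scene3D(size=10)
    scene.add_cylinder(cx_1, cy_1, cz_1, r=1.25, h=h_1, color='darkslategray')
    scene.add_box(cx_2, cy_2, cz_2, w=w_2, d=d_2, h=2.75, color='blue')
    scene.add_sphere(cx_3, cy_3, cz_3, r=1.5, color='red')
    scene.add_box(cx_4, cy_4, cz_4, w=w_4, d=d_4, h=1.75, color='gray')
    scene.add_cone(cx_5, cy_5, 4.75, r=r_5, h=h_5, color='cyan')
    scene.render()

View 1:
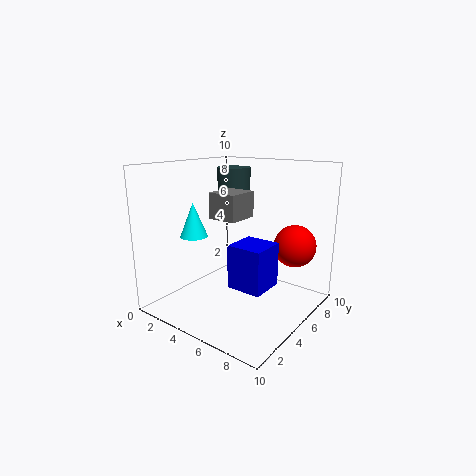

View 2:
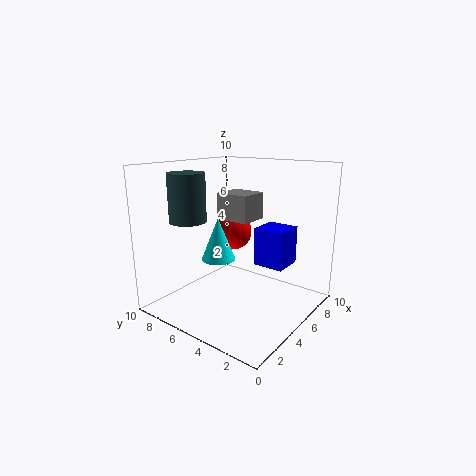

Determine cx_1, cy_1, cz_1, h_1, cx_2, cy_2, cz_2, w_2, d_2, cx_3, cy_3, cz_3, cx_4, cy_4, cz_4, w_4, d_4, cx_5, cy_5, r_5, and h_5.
cx_1 = 2.75; cy_1 = 7.5; cz_1 = 6.25; h_1 = 3.25; cx_2 = 6.25; cy_2 = 2.25; cz_2 = 2.75; w_2 = 2.25; d_2 = 2.25; cx_3 = 8; cy_3 = 7.75; cz_3 = 4.25; cx_4 = 3.75; cy_4 = 3.5; cz_4 = 6.5; w_4 = 2; d_4 = 2.25; cx_5 = 1.75; cy_5 = 4; r_5 = 1; h_5 = 2.5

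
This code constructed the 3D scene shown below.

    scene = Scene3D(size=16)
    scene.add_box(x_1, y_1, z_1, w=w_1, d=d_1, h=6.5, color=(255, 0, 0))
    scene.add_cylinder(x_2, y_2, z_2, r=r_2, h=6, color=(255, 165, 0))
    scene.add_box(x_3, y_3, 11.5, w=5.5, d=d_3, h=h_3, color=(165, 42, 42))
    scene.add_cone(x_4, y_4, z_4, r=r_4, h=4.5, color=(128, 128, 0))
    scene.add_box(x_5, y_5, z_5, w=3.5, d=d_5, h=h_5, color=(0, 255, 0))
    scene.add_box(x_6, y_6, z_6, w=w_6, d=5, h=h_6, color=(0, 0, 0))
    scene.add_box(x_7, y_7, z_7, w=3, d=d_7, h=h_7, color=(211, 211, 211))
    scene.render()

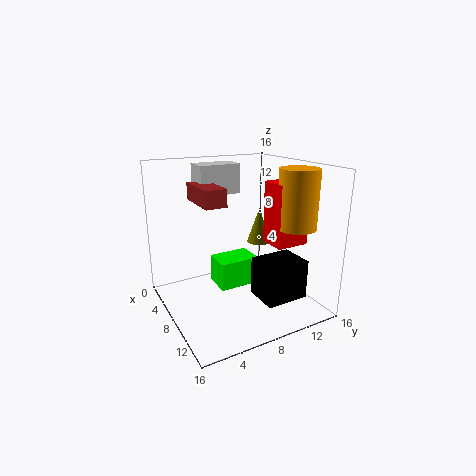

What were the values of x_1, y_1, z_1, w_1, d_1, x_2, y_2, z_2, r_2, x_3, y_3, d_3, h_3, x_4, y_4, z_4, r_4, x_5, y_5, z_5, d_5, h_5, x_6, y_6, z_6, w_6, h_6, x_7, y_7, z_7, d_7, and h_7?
x_1 = 10, y_1 = 10, z_1 = 8, w_1 = 3, d_1 = 3.5, x_2 = 13, y_2 = 12, z_2 = 10, r_2 = 2, x_3 = 2, y_3 = 4.5, d_3 = 2.5, h_3 = 2, x_4 = 4.5, y_4 = 13, z_4 = 5.5, r_4 = 1.5, x_5 = 2.5, y_5 = 7, z_5 = 0.5, d_5 = 5, h_5 = 3.5, x_6 = 8.5, y_6 = 9.5, z_6 = 1, w_6 = 4, h_6 = 4.5, x_7 = 1, y_7 = 5.5, z_7 = 12, d_7 = 5, h_7 = 3.5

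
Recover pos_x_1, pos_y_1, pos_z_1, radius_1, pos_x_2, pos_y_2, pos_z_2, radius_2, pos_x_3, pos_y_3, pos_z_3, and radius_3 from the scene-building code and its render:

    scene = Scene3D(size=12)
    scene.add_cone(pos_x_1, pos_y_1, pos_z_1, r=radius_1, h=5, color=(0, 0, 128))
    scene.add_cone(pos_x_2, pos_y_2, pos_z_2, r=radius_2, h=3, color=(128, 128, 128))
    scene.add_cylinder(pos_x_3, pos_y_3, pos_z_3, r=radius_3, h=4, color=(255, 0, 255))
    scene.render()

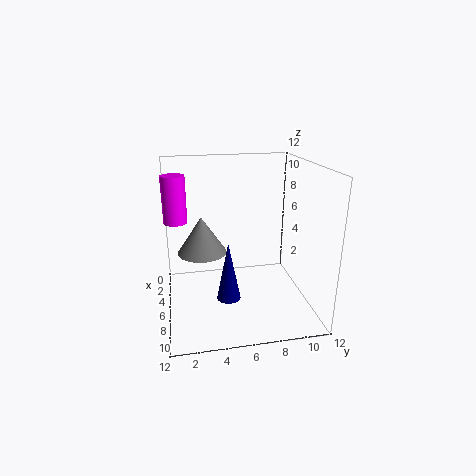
pos_x_1 = 7, pos_y_1 = 5, pos_z_1 = 1, radius_1 = 1, pos_x_2 = 6, pos_y_2 = 3, pos_z_2 = 5, radius_2 = 2, pos_x_3 = 4, pos_y_3 = 1, pos_z_3 = 7, radius_3 = 1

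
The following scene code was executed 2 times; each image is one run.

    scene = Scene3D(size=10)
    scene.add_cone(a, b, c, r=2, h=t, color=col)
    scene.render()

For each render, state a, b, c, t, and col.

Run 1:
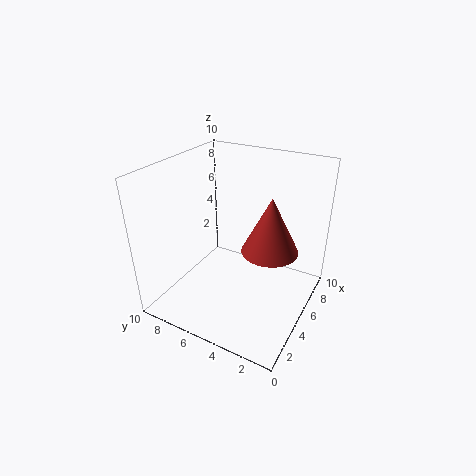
a = 6, b = 3, c = 4, t = 4, col = 'brown'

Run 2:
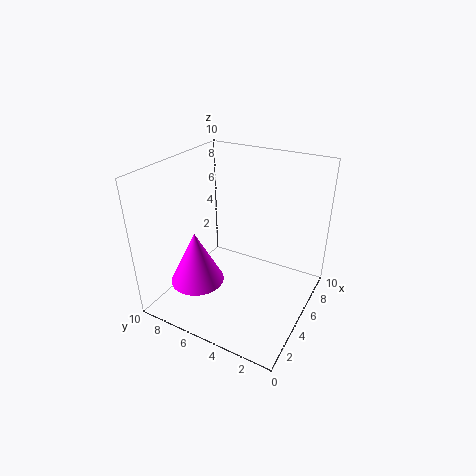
a = 4, b = 8, c = 1, t = 4, col = 'magenta'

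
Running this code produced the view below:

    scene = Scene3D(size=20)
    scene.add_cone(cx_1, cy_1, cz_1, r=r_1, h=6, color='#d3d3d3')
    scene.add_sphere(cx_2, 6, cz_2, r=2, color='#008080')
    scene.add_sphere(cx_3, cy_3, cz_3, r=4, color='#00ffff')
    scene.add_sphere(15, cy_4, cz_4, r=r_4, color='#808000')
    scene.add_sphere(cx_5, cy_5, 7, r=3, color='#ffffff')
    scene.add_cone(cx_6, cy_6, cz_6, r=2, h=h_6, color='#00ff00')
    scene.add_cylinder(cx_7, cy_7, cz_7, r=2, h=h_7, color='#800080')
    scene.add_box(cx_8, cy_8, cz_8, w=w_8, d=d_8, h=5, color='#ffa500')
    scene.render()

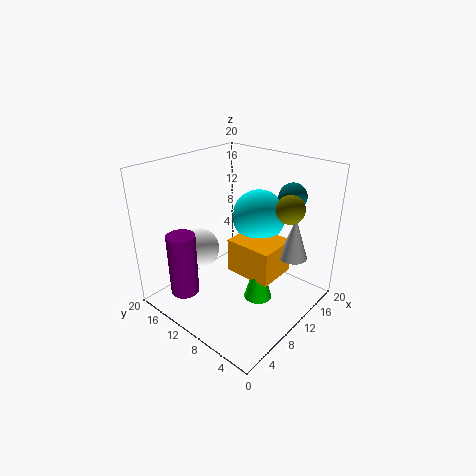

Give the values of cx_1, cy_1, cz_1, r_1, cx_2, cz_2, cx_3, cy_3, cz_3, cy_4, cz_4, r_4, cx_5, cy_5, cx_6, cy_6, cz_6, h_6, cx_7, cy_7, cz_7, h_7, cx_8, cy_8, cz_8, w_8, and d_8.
cx_1 = 15; cy_1 = 4; cz_1 = 7; r_1 = 2; cx_2 = 17; cz_2 = 15; cx_3 = 16; cy_3 = 11; cz_3 = 11; cy_4 = 5; cz_4 = 14; r_4 = 2; cx_5 = 8; cy_5 = 16; cx_6 = 11; cy_6 = 7; cz_6 = 1; h_6 = 7; cx_7 = 4; cy_7 = 15; cz_7 = 2; h_7 = 9; cx_8 = 10; cy_8 = 5; cz_8 = 4; w_8 = 6; d_8 = 7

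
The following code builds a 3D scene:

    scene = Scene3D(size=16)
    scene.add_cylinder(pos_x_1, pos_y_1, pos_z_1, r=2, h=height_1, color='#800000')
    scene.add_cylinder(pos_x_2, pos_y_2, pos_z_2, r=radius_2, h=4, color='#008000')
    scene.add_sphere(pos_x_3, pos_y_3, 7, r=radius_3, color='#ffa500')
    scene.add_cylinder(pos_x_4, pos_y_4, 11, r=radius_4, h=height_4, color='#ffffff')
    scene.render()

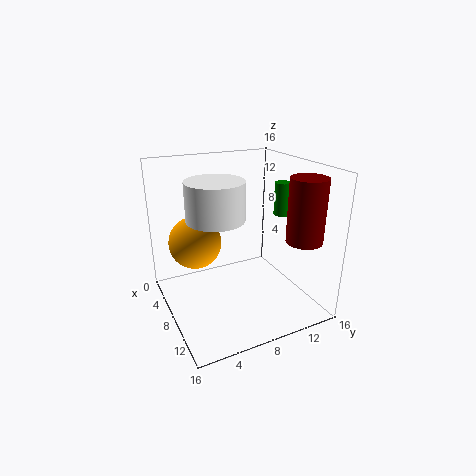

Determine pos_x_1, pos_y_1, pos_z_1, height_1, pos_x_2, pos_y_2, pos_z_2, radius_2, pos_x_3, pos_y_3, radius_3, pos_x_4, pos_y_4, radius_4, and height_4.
pos_x_1 = 12; pos_y_1 = 14; pos_z_1 = 8; height_1 = 7; pos_x_2 = 6; pos_y_2 = 15; pos_z_2 = 9; radius_2 = 1; pos_x_3 = 5; pos_y_3 = 4; radius_3 = 3; pos_x_4 = 9; pos_y_4 = 5; radius_4 = 3; height_4 = 4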